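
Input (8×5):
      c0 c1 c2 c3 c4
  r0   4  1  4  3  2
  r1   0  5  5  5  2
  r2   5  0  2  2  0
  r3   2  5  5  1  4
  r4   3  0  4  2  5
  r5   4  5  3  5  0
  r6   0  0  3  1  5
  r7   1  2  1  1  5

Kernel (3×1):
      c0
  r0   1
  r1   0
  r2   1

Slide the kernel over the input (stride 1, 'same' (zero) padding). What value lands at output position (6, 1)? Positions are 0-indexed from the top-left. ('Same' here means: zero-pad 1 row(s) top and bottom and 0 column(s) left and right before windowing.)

The receptive field on the zero-padded input at this output position is [5 / 0 / 2]. Elementwise product with the kernel and sum: 5·1 + 2·1.

7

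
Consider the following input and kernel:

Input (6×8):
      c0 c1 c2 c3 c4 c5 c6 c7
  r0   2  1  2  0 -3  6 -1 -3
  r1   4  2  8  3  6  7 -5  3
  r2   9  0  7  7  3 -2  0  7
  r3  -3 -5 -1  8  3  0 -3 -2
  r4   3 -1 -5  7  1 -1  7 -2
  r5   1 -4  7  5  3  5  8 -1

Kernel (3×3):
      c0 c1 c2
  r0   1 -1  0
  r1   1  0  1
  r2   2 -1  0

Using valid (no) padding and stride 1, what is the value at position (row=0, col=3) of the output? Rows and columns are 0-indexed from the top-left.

The receptive field on the input at this output position is [0 -3 6 / 3 6 7 / 7 3 -2]. Elementwise product with the kernel and sum: 0·1 + -3·-1 + 3·1 + 7·1 + 7·2 + 3·-1.

24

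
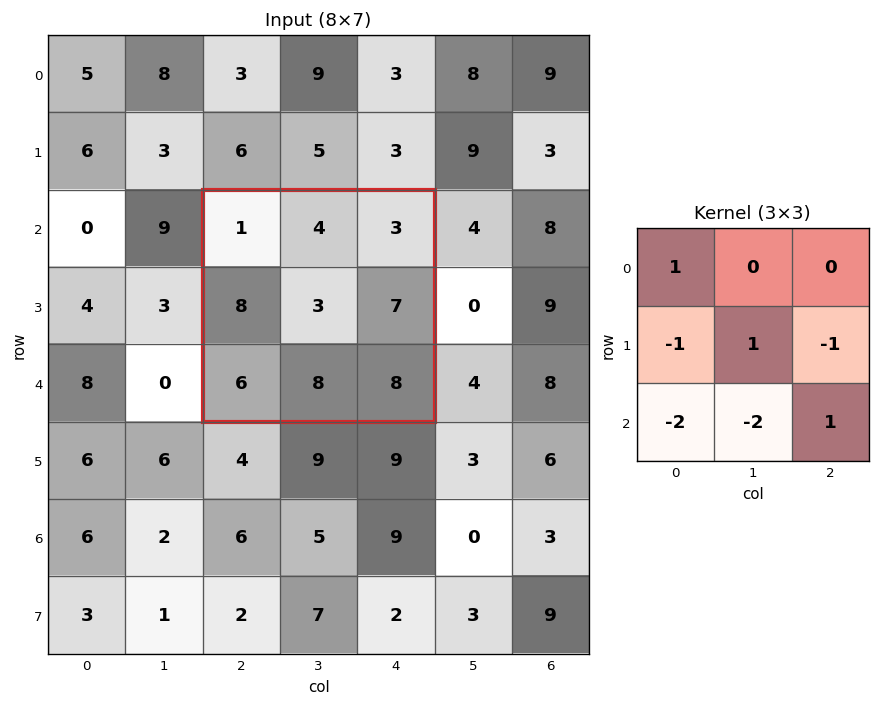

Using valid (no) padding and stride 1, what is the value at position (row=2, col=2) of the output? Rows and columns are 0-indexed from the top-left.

-31

The receptive field on the input at this output position is [1 4 3 / 8 3 7 / 6 8 8]. Elementwise product with the kernel and sum: 1·1 + 8·-1 + 3·1 + 7·-1 + 6·-2 + 8·-2 + 8·1.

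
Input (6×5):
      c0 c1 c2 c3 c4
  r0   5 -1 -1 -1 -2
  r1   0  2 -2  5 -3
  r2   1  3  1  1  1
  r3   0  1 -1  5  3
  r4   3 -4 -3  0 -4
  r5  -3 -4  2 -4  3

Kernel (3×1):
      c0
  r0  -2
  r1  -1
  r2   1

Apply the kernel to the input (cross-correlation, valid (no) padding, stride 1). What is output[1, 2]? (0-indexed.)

2

The receptive field on the input at this output position is [-2 / 1 / -1]. Elementwise product with the kernel and sum: -2·-2 + 1·-1 + -1·1.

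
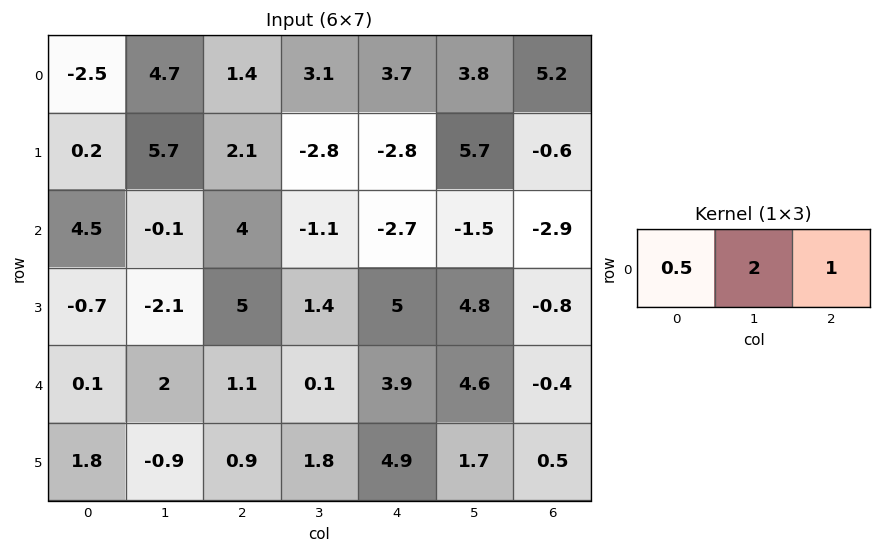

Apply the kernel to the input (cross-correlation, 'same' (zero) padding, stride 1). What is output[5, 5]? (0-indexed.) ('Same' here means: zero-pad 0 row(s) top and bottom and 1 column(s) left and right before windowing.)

6.35

The receptive field on the zero-padded input at this output position is [4.9 1.7 0.5]. Elementwise product with the kernel and sum: 4.9·0.5 + 1.7·2 + 0.5·1.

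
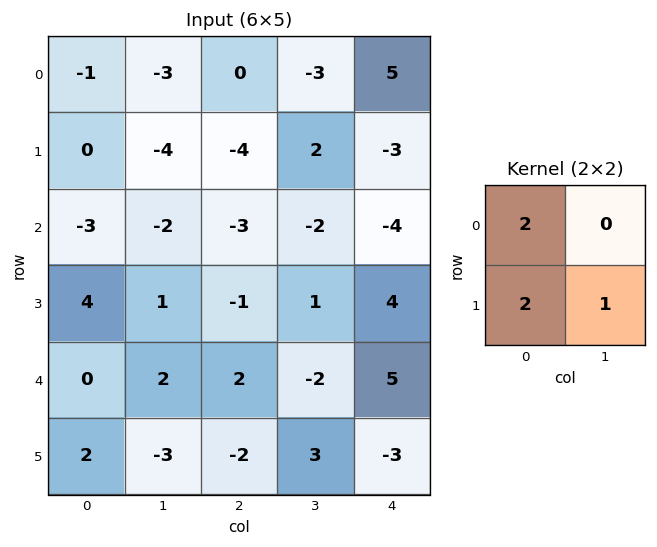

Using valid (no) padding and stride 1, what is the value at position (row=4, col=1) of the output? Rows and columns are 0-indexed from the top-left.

The receptive field on the input at this output position is [2 2 / -3 -2]. Elementwise product with the kernel and sum: 2·2 + -3·2 + -2·1.

-4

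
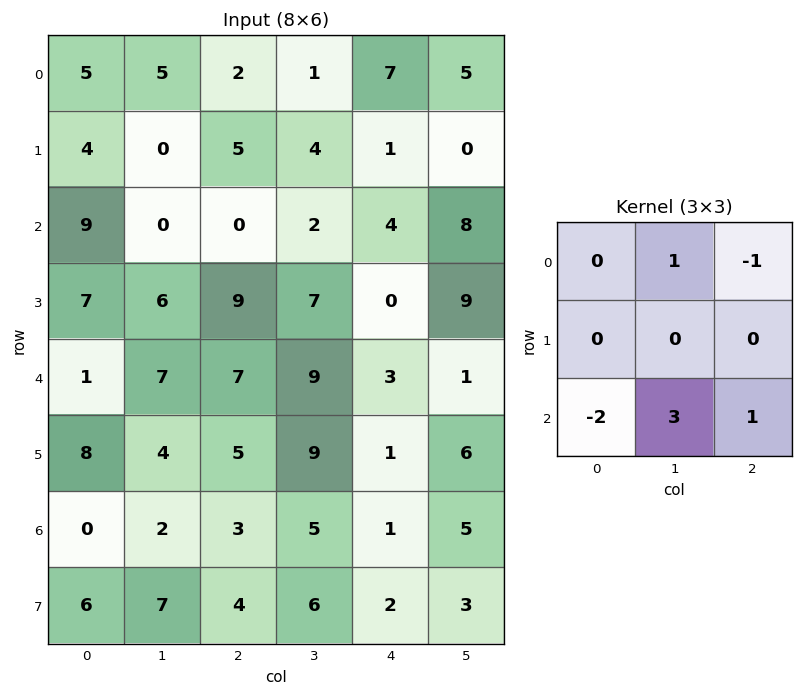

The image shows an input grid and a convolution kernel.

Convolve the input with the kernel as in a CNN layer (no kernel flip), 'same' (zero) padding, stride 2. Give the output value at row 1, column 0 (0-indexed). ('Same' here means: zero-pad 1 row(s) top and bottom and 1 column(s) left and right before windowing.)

The receptive field on the zero-padded input at this output position is [0 4 0 / 0 9 0 / 0 7 6]. Elementwise product with the kernel and sum: 4·1 + 0·-1 + 0·-2 + 7·3 + 6·1.

31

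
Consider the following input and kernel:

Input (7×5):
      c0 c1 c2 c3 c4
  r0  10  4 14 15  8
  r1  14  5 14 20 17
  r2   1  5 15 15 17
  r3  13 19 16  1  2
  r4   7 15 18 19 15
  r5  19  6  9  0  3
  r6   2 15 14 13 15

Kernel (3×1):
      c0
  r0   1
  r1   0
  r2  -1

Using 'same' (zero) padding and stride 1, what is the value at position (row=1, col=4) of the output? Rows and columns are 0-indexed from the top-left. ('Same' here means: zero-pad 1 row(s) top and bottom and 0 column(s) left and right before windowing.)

The receptive field on the zero-padded input at this output position is [8 / 17 / 17]. Elementwise product with the kernel and sum: 8·1 + 17·-1.

-9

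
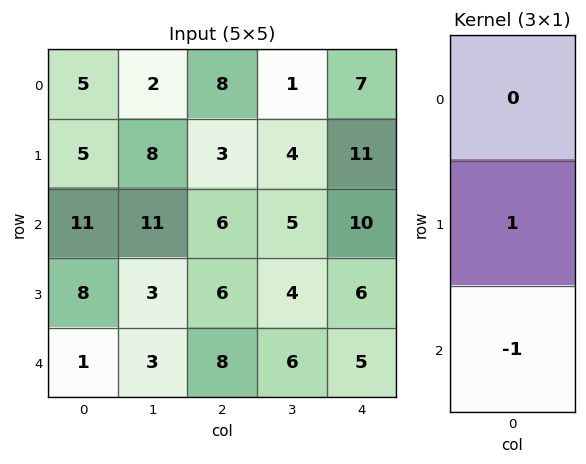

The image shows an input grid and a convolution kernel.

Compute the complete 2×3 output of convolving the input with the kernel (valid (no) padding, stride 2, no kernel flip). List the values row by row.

Output[0,0]: The receptive field on the input at this output position is [5 / 5 / 11]. Elementwise product with the kernel and sum: 5·1 + 11·-1.
Output[0,1]: The receptive field on the input at this output position is [8 / 3 / 6]. Elementwise product with the kernel and sum: 3·1 + 6·-1.

-6 -3 1
7 -2 1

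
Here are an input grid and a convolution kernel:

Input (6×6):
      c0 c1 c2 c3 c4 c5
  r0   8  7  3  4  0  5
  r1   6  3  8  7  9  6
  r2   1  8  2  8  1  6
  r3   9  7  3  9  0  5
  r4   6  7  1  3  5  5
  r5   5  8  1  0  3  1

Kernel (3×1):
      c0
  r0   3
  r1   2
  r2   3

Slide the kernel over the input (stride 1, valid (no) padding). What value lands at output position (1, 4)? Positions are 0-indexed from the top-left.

29

The receptive field on the input at this output position is [9 / 1 / 0]. Elementwise product with the kernel and sum: 9·3 + 1·2 + 0·3.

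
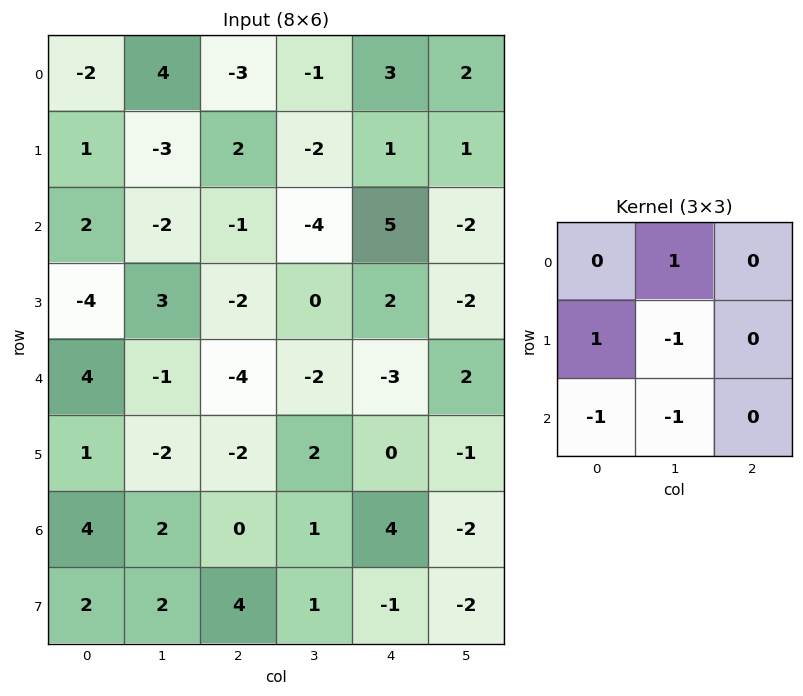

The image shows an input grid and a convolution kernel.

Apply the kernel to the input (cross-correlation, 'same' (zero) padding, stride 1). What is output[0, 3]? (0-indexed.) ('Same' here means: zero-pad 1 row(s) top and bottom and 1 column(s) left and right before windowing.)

-2

The receptive field on the zero-padded input at this output position is [0 0 0 / -3 -1 3 / 2 -2 1]. Elementwise product with the kernel and sum: 0·1 + -3·1 + -1·-1 + 2·-1 + -2·-1.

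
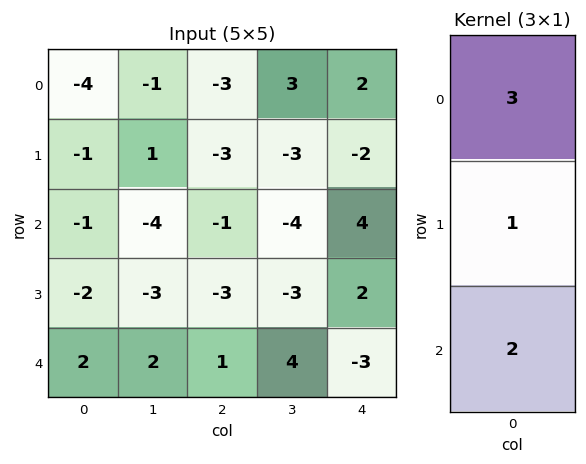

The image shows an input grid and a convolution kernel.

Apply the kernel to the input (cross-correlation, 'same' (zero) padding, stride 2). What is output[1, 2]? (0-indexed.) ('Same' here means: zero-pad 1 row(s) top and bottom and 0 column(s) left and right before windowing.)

The receptive field on the zero-padded input at this output position is [-2 / 4 / 2]. Elementwise product with the kernel and sum: -2·3 + 4·1 + 2·2.

2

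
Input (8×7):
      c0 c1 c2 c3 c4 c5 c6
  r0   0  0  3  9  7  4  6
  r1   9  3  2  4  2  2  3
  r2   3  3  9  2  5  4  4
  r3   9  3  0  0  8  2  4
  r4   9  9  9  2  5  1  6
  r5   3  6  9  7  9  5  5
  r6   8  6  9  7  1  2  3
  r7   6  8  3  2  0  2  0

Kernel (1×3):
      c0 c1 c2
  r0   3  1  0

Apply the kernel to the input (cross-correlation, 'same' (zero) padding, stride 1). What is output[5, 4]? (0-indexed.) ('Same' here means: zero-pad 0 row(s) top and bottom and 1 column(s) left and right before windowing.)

30

The receptive field on the zero-padded input at this output position is [7 9 5]. Elementwise product with the kernel and sum: 7·3 + 9·1.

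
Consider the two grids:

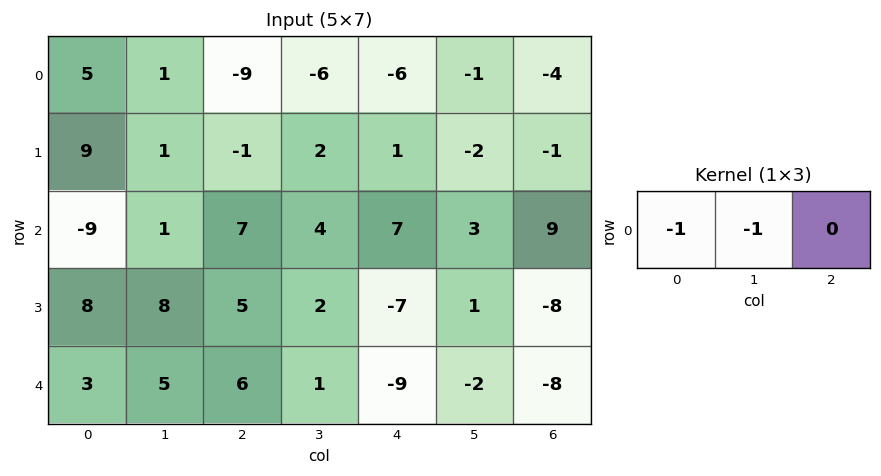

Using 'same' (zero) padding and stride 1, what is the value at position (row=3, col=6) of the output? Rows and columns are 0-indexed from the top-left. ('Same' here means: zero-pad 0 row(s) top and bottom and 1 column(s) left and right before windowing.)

The receptive field on the zero-padded input at this output position is [1 -8 0]. Elementwise product with the kernel and sum: 1·-1 + -8·-1.

7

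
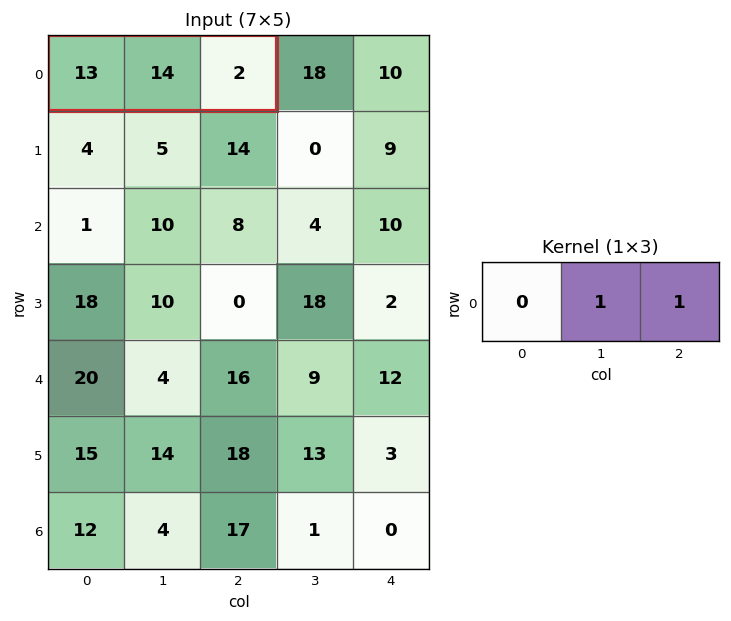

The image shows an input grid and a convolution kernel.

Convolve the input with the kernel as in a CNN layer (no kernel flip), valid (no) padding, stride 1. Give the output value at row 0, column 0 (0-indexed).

16

The receptive field on the input at this output position is [13 14 2]. Elementwise product with the kernel and sum: 14·1 + 2·1.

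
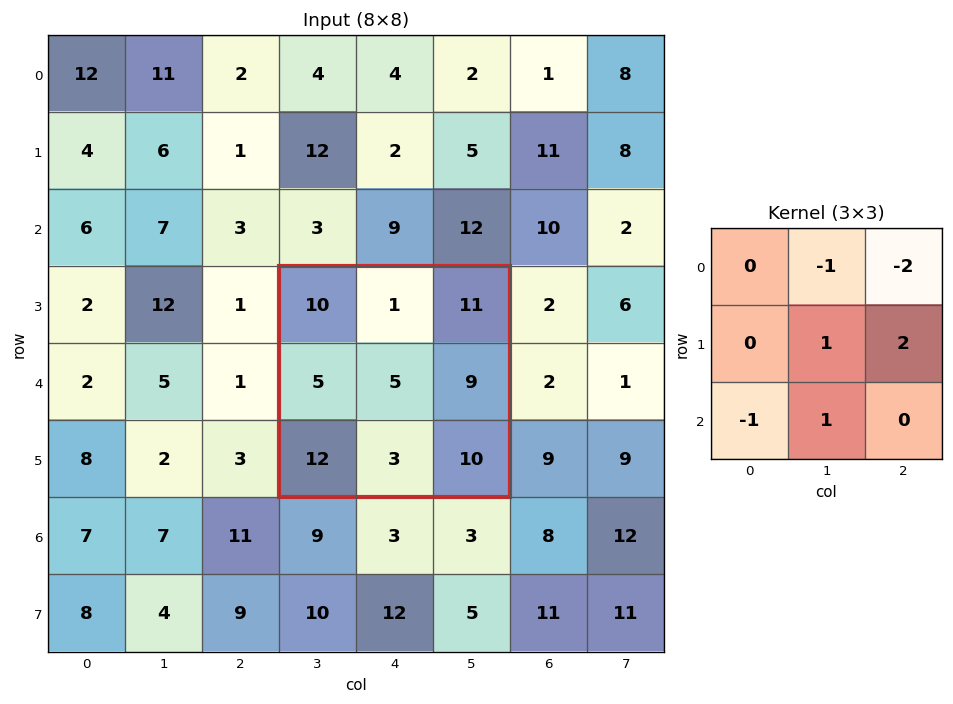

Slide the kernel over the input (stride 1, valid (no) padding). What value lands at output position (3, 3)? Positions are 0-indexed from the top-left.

The receptive field on the input at this output position is [10 1 11 / 5 5 9 / 12 3 10]. Elementwise product with the kernel and sum: 1·-1 + 11·-2 + 5·1 + 9·2 + 12·-1 + 3·1.

-9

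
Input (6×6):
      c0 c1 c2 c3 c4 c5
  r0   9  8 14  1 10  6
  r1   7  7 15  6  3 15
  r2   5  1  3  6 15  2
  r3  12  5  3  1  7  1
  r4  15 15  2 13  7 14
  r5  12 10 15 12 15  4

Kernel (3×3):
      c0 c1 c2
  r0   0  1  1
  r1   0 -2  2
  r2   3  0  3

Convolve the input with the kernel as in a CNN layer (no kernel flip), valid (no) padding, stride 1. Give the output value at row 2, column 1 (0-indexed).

89

The receptive field on the input at this output position is [1 3 6 / 5 3 1 / 15 2 13]. Elementwise product with the kernel and sum: 3·1 + 6·1 + 3·-2 + 1·2 + 15·3 + 13·3.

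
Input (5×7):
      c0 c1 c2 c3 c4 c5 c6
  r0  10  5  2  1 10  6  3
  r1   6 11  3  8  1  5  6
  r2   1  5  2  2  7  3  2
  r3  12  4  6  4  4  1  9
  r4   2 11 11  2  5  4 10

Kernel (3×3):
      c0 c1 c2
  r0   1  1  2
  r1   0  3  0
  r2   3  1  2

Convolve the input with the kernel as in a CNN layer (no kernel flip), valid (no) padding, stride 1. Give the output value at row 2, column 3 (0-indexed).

46

The receptive field on the input at this output position is [2 7 3 / 4 4 1 / 2 5 4]. Elementwise product with the kernel and sum: 2·1 + 7·1 + 3·2 + 4·3 + 2·3 + 5·1 + 4·2.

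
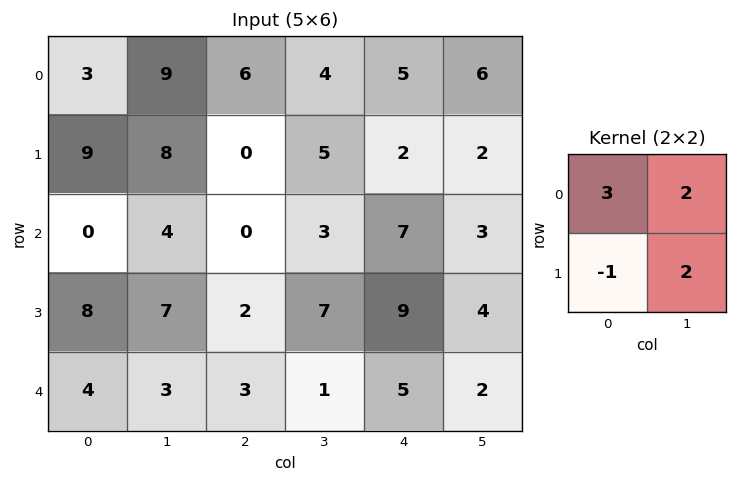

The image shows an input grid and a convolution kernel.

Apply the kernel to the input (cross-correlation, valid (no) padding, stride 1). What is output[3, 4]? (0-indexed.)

The receptive field on the input at this output position is [9 4 / 5 2]. Elementwise product with the kernel and sum: 9·3 + 4·2 + 5·-1 + 2·2.

34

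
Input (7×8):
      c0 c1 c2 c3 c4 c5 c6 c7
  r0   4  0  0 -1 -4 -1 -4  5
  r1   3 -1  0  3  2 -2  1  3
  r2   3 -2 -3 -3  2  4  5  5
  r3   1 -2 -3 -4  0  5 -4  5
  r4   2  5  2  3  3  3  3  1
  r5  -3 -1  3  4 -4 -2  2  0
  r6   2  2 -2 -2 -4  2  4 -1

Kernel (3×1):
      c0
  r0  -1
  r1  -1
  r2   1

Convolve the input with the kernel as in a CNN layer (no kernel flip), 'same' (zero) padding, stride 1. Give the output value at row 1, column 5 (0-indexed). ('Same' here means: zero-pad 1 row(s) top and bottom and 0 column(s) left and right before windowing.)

The receptive field on the zero-padded input at this output position is [-1 / -2 / 4]. Elementwise product with the kernel and sum: -1·-1 + -2·-1 + 4·1.

7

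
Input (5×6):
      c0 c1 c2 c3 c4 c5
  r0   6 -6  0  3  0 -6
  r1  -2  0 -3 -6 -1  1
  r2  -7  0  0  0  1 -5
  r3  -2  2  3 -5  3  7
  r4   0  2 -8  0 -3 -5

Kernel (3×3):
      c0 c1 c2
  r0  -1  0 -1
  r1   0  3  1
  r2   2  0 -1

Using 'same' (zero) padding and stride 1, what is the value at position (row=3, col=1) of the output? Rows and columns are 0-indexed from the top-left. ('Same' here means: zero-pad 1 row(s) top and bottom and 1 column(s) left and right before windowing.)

The receptive field on the zero-padded input at this output position is [-7 0 0 / -2 2 3 / 0 2 -8]. Elementwise product with the kernel and sum: -7·-1 + 0·-1 + 2·3 + 3·1 + 0·2 + -8·-1.

24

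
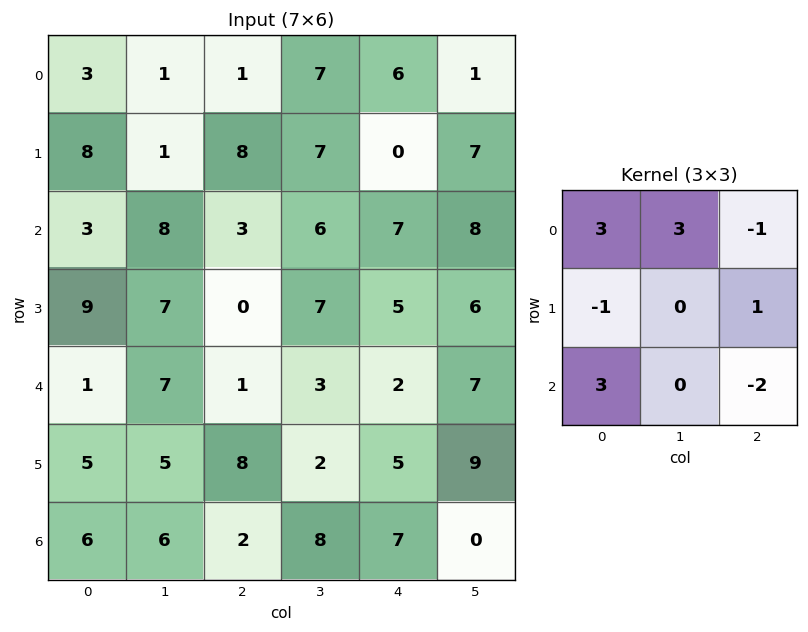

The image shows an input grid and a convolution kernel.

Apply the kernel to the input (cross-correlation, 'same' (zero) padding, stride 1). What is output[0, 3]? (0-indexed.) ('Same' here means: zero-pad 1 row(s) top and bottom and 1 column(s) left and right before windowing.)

29

The receptive field on the zero-padded input at this output position is [0 0 0 / 1 7 6 / 8 7 0]. Elementwise product with the kernel and sum: 0·3 + 0·3 + 0·-1 + 1·-1 + 6·1 + 8·3 + 0·-2.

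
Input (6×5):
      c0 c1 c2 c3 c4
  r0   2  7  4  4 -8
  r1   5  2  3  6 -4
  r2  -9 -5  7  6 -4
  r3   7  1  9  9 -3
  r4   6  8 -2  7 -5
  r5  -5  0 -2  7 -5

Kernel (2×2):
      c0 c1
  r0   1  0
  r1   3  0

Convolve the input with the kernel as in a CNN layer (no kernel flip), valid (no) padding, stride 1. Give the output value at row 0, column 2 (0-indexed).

13

The receptive field on the input at this output position is [4 4 / 3 6]. Elementwise product with the kernel and sum: 4·1 + 3·3.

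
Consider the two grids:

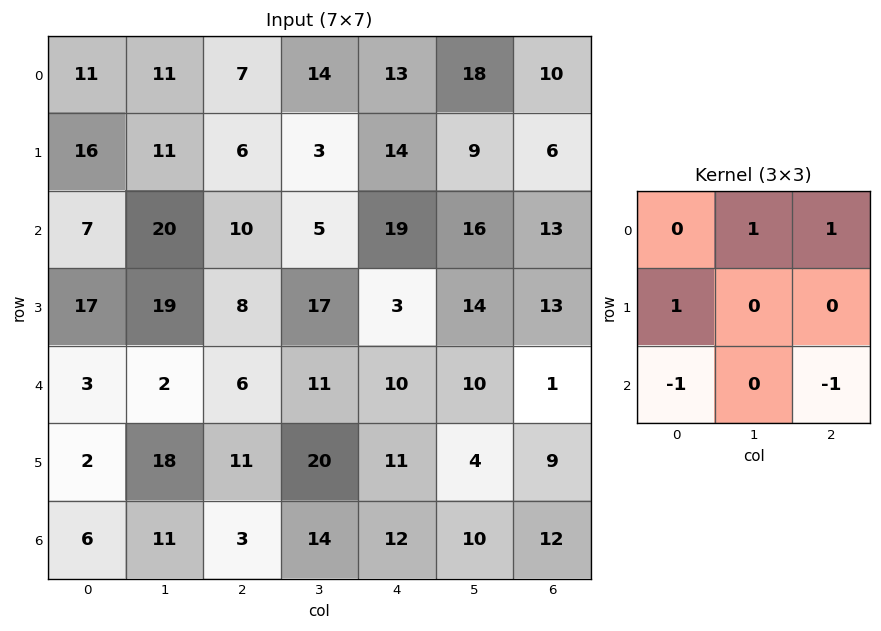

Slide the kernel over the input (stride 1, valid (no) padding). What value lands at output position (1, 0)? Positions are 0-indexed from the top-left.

The receptive field on the input at this output position is [16 11 6 / 7 20 10 / 17 19 8]. Elementwise product with the kernel and sum: 11·1 + 6·1 + 7·1 + 17·-1 + 8·-1.

-1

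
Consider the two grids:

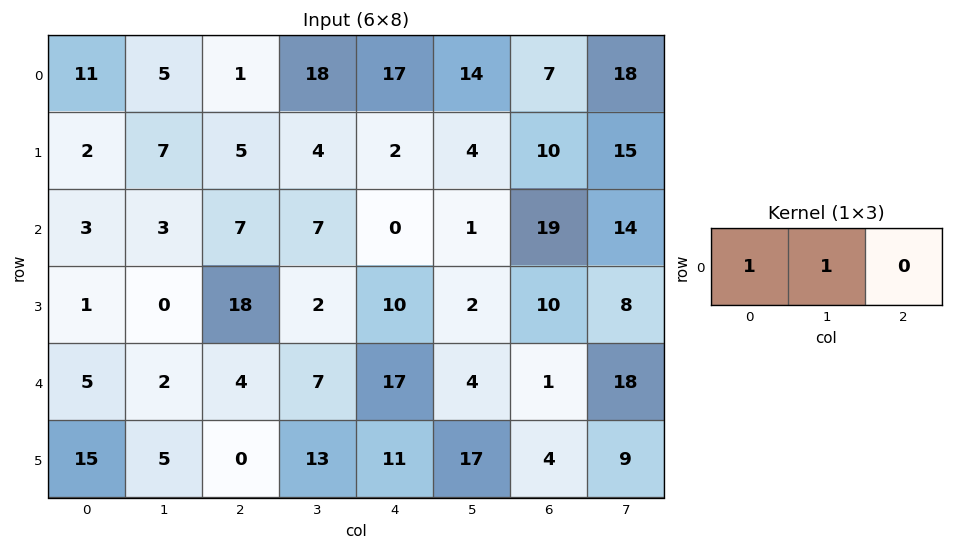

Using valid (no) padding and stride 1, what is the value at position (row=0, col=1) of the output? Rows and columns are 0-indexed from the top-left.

The receptive field on the input at this output position is [5 1 18]. Elementwise product with the kernel and sum: 5·1 + 1·1.

6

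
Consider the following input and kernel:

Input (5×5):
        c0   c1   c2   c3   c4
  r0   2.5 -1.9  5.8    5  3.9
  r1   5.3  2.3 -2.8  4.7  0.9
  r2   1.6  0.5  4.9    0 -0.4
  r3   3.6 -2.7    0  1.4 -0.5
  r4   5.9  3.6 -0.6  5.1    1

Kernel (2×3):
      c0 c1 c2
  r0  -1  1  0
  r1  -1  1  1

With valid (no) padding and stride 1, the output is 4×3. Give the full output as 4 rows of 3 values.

-10.2 7.3 7.6
0.8 -0.7 2.2
-7.4 8.5 -4
-9.2 3.6 8.1

Output[0,0]: The receptive field on the input at this output position is [2.5 -1.9 5.8 / 5.3 2.3 -2.8]. Elementwise product with the kernel and sum: 2.5·-1 + -1.9·1 + 5.3·-1 + 2.3·1 + -2.8·1.
Output[0,1]: The receptive field on the input at this output position is [-1.9 5.8 5 / 2.3 -2.8 4.7]. Elementwise product with the kernel and sum: -1.9·-1 + 5.8·1 + 2.3·-1 + -2.8·1 + 4.7·1.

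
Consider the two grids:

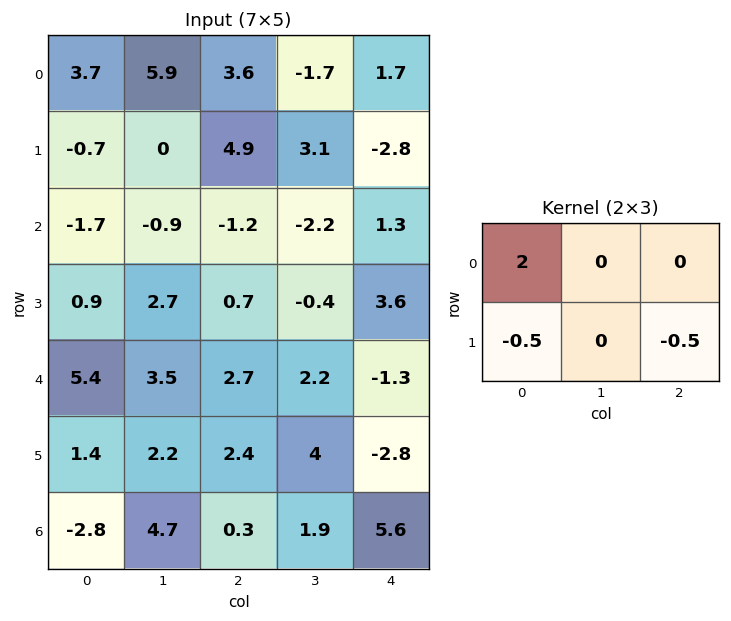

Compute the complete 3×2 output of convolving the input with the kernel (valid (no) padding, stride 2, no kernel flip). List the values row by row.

Output[0,0]: The receptive field on the input at this output position is [3.7 5.9 3.6 / -0.7 0 4.9]. Elementwise product with the kernel and sum: 3.7·2 + -0.7·-0.5 + 4.9·-0.5.
Output[0,1]: The receptive field on the input at this output position is [3.6 -1.7 1.7 / 4.9 3.1 -2.8]. Elementwise product with the kernel and sum: 3.6·2 + 4.9·-0.5 + -2.8·-0.5.

5.3 6.15
-4.2 -4.55
8.9 5.6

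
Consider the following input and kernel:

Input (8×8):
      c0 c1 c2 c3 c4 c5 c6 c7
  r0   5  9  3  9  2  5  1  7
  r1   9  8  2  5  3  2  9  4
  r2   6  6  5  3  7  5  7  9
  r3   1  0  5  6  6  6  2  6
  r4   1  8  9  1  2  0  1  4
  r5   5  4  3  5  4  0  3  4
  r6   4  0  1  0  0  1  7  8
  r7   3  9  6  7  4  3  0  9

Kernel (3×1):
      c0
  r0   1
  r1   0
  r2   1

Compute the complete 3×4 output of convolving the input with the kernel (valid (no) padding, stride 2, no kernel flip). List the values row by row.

11 8 9 8
7 14 9 8
5 10 2 8

Output[0,0]: The receptive field on the input at this output position is [5 / 9 / 6]. Elementwise product with the kernel and sum: 5·1 + 6·1.
Output[0,1]: The receptive field on the input at this output position is [3 / 2 / 5]. Elementwise product with the kernel and sum: 3·1 + 5·1.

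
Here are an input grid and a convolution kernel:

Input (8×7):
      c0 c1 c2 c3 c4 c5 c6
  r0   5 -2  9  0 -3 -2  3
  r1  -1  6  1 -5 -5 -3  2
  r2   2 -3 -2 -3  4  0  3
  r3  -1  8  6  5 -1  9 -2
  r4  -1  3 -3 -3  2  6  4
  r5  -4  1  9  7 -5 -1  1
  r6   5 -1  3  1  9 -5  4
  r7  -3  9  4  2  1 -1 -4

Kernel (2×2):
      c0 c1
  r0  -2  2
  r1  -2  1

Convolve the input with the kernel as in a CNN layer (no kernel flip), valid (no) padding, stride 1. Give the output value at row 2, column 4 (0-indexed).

3

The receptive field on the input at this output position is [4 0 / -1 9]. Elementwise product with the kernel and sum: 4·-2 + 0·2 + -1·-2 + 9·1.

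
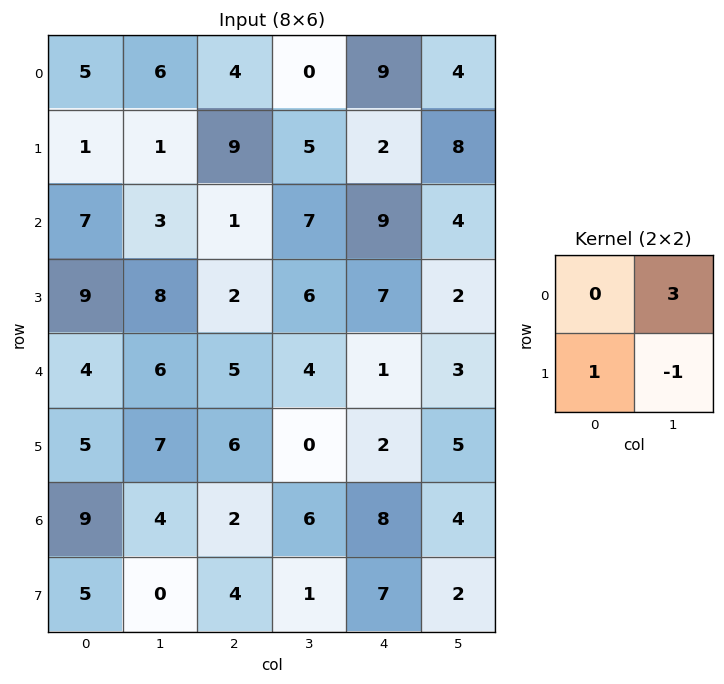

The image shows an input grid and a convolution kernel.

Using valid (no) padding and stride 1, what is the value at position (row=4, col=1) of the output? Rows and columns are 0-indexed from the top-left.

16

The receptive field on the input at this output position is [6 5 / 7 6]. Elementwise product with the kernel and sum: 5·3 + 7·1 + 6·-1.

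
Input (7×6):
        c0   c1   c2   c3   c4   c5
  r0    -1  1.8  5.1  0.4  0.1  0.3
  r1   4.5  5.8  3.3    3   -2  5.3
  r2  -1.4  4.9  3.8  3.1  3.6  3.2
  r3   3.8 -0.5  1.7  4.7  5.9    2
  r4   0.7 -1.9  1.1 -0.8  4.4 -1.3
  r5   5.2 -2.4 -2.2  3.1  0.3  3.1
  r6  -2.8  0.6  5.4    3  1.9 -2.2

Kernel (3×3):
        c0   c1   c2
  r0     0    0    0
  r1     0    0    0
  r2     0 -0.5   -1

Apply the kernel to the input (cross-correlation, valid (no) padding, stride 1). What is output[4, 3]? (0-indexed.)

1.25

The receptive field on the input at this output position is [-0.8 4.4 -1.3 / 3.1 0.3 3.1 / 3 1.9 -2.2]. Elementwise product with the kernel and sum: 1.9·-0.5 + -2.2·-1.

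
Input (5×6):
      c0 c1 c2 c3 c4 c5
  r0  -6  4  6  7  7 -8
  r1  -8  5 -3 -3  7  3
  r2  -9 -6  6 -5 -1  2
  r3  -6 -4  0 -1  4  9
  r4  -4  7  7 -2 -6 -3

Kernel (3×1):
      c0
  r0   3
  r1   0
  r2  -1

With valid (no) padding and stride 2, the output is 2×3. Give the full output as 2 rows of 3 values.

Output[0,0]: The receptive field on the input at this output position is [-6 / -8 / -9]. Elementwise product with the kernel and sum: -6·3 + -9·-1.

-9 12 22
-23 11 3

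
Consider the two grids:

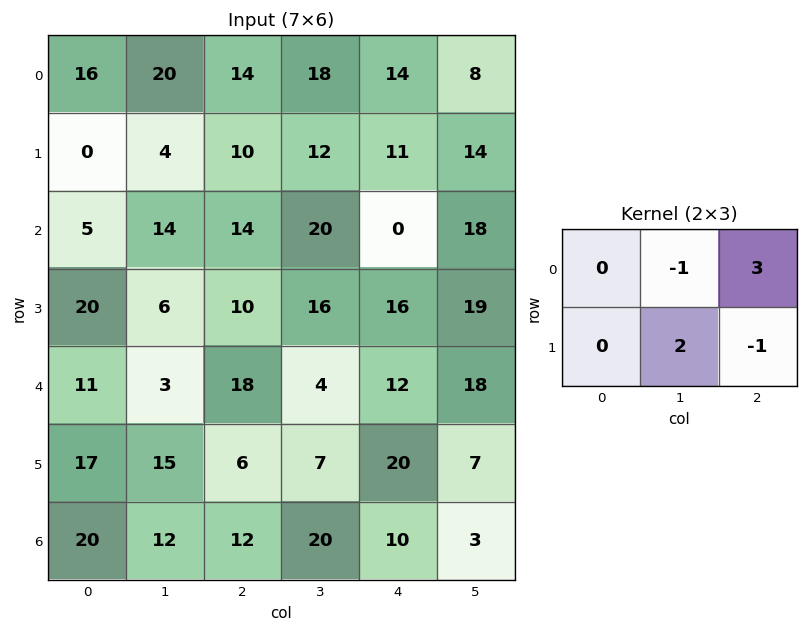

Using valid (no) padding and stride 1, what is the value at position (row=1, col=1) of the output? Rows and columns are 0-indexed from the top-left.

The receptive field on the input at this output position is [4 10 12 / 14 14 20]. Elementwise product with the kernel and sum: 10·-1 + 12·3 + 14·2 + 20·-1.

34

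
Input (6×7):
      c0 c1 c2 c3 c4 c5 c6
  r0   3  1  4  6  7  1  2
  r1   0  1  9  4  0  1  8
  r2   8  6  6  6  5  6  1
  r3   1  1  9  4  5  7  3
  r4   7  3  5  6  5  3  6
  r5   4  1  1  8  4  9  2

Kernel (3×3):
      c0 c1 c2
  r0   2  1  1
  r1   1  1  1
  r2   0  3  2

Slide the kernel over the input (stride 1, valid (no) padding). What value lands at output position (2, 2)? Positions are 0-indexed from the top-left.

The receptive field on the input at this output position is [6 6 5 / 9 4 5 / 5 6 5]. Elementwise product with the kernel and sum: 6·2 + 6·1 + 5·1 + 9·1 + 4·1 + 5·1 + 6·3 + 5·2.

69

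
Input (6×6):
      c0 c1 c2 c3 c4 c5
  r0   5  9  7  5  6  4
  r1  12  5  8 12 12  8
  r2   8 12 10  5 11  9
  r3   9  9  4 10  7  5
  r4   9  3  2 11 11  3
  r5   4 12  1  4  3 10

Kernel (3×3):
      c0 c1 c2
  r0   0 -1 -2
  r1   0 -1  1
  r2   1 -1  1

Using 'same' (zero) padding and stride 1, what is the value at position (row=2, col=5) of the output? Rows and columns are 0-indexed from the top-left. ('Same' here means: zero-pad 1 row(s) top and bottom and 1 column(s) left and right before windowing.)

-15

The receptive field on the zero-padded input at this output position is [12 8 0 / 11 9 0 / 7 5 0]. Elementwise product with the kernel and sum: 8·-1 + 0·-2 + 9·-1 + 0·1 + 7·1 + 5·-1 + 0·1.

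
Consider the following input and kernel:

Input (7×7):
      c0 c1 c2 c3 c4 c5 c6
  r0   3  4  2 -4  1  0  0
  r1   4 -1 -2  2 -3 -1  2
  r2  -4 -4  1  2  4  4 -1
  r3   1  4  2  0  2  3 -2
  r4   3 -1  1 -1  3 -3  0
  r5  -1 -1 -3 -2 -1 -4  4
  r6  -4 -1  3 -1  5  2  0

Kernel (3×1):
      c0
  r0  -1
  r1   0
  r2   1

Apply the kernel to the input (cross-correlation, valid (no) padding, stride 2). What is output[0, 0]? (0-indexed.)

-7

The receptive field on the input at this output position is [3 / 4 / -4]. Elementwise product with the kernel and sum: 3·-1 + -4·1.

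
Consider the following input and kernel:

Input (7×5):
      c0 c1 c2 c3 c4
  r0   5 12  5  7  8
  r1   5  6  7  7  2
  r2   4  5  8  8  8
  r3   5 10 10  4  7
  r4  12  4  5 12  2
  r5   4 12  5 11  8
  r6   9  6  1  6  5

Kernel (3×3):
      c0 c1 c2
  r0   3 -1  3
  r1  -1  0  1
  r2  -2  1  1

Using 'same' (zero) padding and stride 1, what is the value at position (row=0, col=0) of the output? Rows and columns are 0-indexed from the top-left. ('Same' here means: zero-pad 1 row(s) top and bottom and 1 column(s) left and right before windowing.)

23

The receptive field on the zero-padded input at this output position is [0 0 0 / 0 5 12 / 0 5 6]. Elementwise product with the kernel and sum: 0·3 + 0·-1 + 0·3 + 0·-1 + 12·1 + 0·-2 + 5·1 + 6·1.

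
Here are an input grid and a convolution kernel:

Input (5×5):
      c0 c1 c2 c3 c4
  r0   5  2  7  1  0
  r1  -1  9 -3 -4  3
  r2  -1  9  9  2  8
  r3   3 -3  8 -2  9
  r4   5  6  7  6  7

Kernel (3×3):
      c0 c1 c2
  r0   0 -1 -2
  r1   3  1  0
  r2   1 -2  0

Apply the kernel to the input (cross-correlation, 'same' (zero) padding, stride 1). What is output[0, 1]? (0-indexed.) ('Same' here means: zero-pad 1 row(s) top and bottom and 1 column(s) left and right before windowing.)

-2

The receptive field on the zero-padded input at this output position is [0 0 0 / 5 2 7 / -1 9 -3]. Elementwise product with the kernel and sum: 0·-1 + 0·-2 + 5·3 + 2·1 + -1·1 + 9·-2.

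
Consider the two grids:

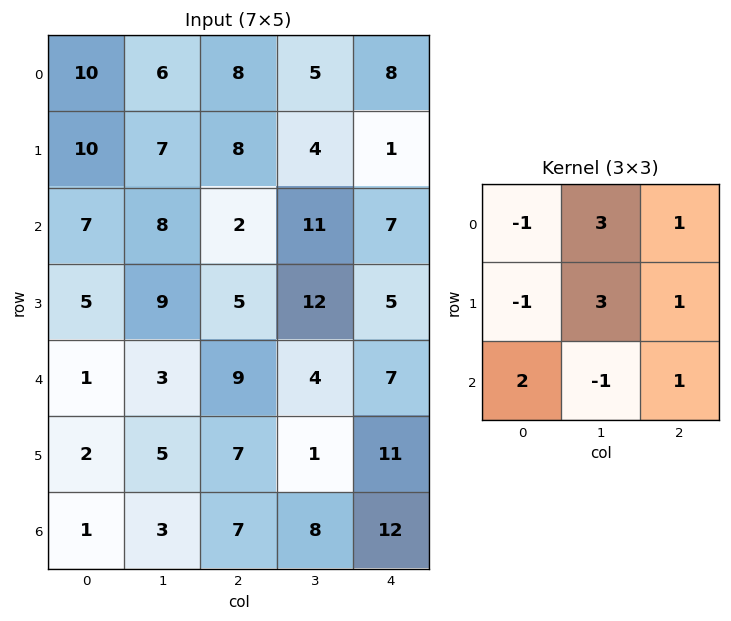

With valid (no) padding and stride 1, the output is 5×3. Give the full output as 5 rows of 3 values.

43 69 20
44 55 46
54 28 95
50 50 70
43 52 35

Output[0,0]: The receptive field on the input at this output position is [10 6 8 / 10 7 8 / 7 8 2]. Elementwise product with the kernel and sum: 10·-1 + 6·3 + 8·1 + 10·-1 + 7·3 + 8·1 + 7·2 + 8·-1 + 2·1.
Output[0,1]: The receptive field on the input at this output position is [6 8 5 / 7 8 4 / 8 2 11]. Elementwise product with the kernel and sum: 6·-1 + 8·3 + 5·1 + 7·-1 + 8·3 + 4·1 + 8·2 + 2·-1 + 11·1.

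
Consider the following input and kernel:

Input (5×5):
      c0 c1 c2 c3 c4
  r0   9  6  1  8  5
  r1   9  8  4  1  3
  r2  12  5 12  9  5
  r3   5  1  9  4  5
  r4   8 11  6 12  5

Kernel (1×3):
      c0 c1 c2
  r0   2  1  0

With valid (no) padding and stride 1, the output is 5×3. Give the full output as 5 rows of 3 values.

24 13 10
26 20 9
29 22 33
11 11 22
27 28 24

Output[0,0]: The receptive field on the input at this output position is [9 6 1]. Elementwise product with the kernel and sum: 9·2 + 6·1.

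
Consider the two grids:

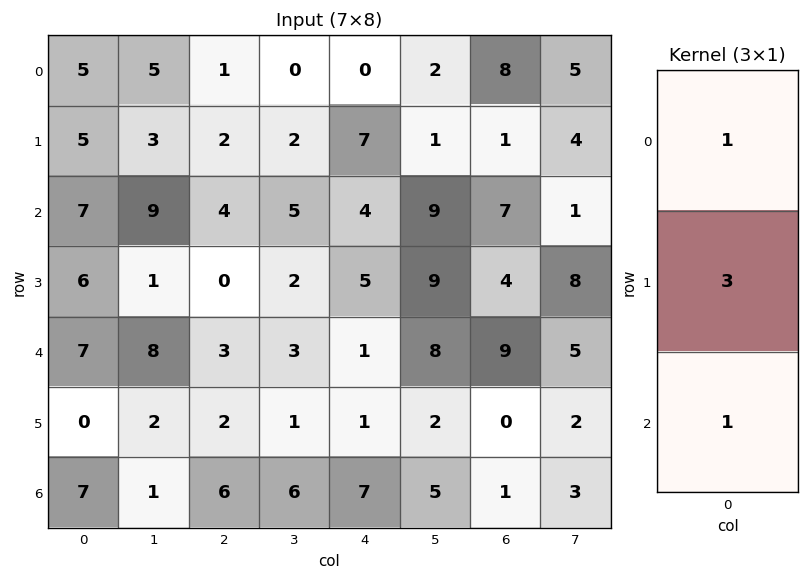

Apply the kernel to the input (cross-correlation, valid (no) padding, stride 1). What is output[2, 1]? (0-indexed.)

20

The receptive field on the input at this output position is [9 / 1 / 8]. Elementwise product with the kernel and sum: 9·1 + 1·3 + 8·1.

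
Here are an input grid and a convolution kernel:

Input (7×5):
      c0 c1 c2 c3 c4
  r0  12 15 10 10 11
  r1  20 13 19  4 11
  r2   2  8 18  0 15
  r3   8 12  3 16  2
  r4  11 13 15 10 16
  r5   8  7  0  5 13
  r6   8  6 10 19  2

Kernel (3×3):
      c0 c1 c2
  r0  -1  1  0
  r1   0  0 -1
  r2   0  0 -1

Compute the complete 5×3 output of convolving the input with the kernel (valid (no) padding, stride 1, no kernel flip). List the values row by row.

Output[0,0]: The receptive field on the input at this output position is [12 15 10 / 20 13 19 / 2 8 18]. Elementwise product with the kernel and sum: 12·-1 + 15·1 + 19·-1 + 18·-1.
Output[0,1]: The receptive field on the input at this output position is [15 10 10 / 13 19 4 / 8 18 0]. Elementwise product with the kernel and sum: 15·-1 + 10·1 + 4·-1 + 0·-1.

-34 -9 -26
-28 -10 -32
-12 -16 -36
-11 -24 -16
-8 -22 -20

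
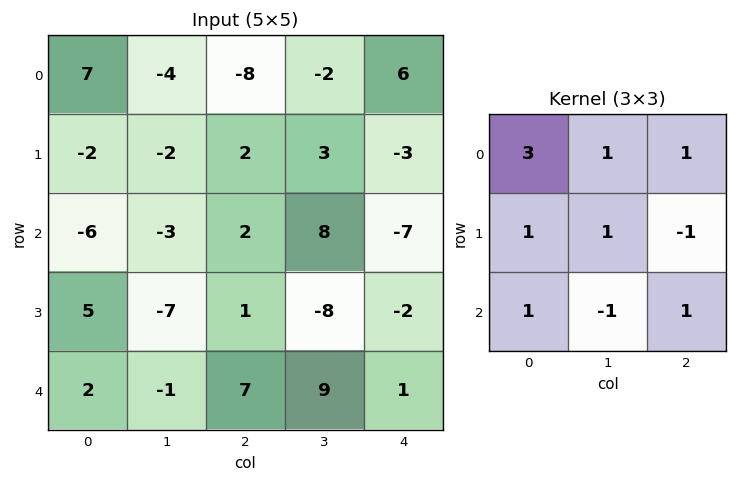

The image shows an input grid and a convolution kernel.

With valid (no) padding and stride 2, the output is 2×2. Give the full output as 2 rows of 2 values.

Output[0,0]: The receptive field on the input at this output position is [7 -4 -8 / -2 -2 2 / -6 -3 2]. Elementwise product with the kernel and sum: 7·3 + -4·1 + -8·1 + -2·1 + -2·1 + 2·-1 + -6·1 + -3·-1 + 2·1.
Output[0,1]: The receptive field on the input at this output position is [-8 -2 6 / 2 3 -3 / 2 8 -7]. Elementwise product with the kernel and sum: -8·3 + -2·1 + 6·1 + 2·1 + 3·1 + -3·-1 + 2·1 + 8·-1 + -7·1.

2 -25
-12 1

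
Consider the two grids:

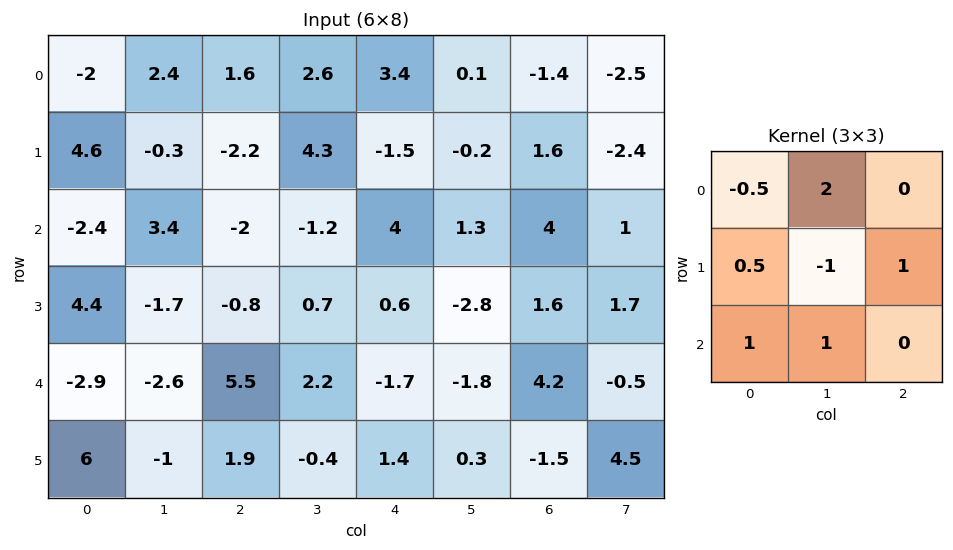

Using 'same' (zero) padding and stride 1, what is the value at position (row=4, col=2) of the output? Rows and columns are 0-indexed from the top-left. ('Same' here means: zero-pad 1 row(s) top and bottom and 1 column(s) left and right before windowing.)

The receptive field on the zero-padded input at this output position is [-1.7 -0.8 0.7 / -2.6 5.5 2.2 / -1 1.9 -0.4]. Elementwise product with the kernel and sum: -1.7·-0.5 + -0.8·2 + -2.6·0.5 + 5.5·-1 + 2.2·1 + -1·1 + 1.9·1.

-4.45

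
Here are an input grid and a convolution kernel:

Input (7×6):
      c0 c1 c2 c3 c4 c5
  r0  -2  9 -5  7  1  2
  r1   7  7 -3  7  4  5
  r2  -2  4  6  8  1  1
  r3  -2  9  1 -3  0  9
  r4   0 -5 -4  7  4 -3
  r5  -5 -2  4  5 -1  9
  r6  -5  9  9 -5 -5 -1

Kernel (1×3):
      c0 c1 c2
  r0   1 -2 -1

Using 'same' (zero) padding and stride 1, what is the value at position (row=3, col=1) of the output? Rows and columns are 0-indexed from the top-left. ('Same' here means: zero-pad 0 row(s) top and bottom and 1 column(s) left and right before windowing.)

-21

The receptive field on the zero-padded input at this output position is [-2 9 1]. Elementwise product with the kernel and sum: -2·1 + 9·-2 + 1·-1.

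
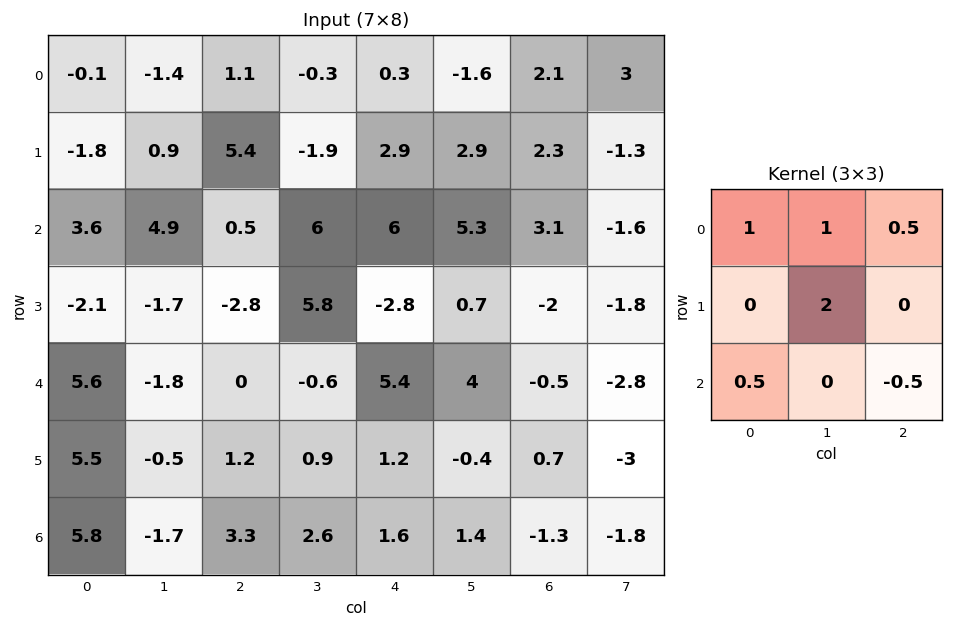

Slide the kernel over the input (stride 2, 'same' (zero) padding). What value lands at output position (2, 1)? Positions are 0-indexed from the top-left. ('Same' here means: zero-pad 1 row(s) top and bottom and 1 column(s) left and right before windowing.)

The receptive field on the zero-padded input at this output position is [-1.7 -2.8 5.8 / -1.8 0 -0.6 / -0.5 1.2 0.9]. Elementwise product with the kernel and sum: -1.7·1 + -2.8·1 + 5.8·0.5 + 0·2 + -0.5·0.5 + 0.9·-0.5.

-2.3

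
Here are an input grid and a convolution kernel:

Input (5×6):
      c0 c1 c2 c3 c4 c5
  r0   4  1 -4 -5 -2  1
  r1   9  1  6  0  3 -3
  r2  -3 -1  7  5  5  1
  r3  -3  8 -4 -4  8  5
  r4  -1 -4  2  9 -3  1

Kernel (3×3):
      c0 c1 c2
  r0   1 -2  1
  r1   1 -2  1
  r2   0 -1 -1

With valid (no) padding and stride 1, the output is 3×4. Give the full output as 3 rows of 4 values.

Output[0,0]: The receptive field on the input at this output position is [4 1 -4 / 9 1 6 / -3 -1 7]. Elementwise product with the kernel and sum: 4·1 + 1·-2 + -4·1 + 9·1 + 1·-2 + 6·1 + -1·-1 + 7·-1.
Output[0,1]: The receptive field on the input at this output position is [1 -4 -5 / 1 6 0 / -1 7 5]. Elementwise product with the kernel and sum: 1·1 + -4·-2 + -5·1 + 1·1 + 6·-2 + 0·1 + 7·-1 + 5·-1.

5 -19 3 -15
15 -13 7 -26
-15 -9 8 -17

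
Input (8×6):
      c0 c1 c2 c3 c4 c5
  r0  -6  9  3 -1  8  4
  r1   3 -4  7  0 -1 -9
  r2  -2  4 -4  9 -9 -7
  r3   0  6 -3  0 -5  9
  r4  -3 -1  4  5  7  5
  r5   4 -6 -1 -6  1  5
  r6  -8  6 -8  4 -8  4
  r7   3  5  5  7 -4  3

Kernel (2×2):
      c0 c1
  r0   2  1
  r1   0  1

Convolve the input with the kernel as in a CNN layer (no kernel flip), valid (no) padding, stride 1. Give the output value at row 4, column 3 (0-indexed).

18

The receptive field on the input at this output position is [5 7 / -6 1]. Elementwise product with the kernel and sum: 5·2 + 7·1 + 1·1.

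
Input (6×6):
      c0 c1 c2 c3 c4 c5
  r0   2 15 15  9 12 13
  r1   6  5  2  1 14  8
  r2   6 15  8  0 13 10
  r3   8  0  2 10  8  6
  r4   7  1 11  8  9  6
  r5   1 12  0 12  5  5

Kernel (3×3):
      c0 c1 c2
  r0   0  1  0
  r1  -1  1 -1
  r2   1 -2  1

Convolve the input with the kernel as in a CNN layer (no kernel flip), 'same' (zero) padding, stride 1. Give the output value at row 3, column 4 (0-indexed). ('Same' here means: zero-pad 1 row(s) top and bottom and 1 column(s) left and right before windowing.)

The receptive field on the zero-padded input at this output position is [0 13 10 / 10 8 6 / 8 9 6]. Elementwise product with the kernel and sum: 13·1 + 10·-1 + 8·1 + 6·-1 + 8·1 + 9·-2 + 6·1.

1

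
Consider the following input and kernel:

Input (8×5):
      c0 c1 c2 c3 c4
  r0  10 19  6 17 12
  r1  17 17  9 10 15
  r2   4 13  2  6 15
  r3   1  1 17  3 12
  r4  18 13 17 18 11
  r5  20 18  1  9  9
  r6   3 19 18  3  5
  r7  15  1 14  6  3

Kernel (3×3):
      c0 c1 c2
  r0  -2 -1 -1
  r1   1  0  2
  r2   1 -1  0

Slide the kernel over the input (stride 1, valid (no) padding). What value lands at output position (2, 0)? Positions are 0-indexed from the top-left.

17

The receptive field on the input at this output position is [4 13 2 / 1 1 17 / 18 13 17]. Elementwise product with the kernel and sum: 4·-2 + 13·-1 + 2·-1 + 1·1 + 17·2 + 18·1 + 13·-1.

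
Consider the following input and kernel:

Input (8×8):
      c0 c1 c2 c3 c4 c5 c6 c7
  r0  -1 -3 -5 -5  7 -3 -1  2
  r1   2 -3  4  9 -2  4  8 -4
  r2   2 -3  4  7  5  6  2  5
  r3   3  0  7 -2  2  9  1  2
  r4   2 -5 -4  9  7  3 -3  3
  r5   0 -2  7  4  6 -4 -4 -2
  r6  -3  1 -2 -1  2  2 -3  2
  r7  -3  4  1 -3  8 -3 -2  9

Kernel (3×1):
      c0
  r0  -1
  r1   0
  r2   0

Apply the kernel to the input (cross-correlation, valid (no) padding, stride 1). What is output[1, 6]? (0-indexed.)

-8

The receptive field on the input at this output position is [8 / 2 / 1]. Elementwise product with the kernel and sum: 8·-1.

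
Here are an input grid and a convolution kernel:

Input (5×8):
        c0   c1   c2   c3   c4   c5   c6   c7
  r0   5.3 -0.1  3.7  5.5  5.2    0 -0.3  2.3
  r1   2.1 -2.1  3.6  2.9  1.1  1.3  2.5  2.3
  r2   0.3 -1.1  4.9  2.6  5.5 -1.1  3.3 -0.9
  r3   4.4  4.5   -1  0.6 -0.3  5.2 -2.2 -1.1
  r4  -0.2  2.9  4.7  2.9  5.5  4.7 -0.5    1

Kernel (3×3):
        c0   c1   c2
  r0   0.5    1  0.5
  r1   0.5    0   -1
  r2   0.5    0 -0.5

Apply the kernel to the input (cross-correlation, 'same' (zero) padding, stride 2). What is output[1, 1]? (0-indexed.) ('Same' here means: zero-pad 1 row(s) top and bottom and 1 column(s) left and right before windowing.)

The receptive field on the zero-padded input at this output position is [-2.1 3.6 2.9 / -1.1 4.9 2.6 / 4.5 -1 0.6]. Elementwise product with the kernel and sum: -2.1·0.5 + 3.6·1 + 2.9·0.5 + -1.1·0.5 + 2.6·-1 + 4.5·0.5 + 0.6·-0.5.

2.8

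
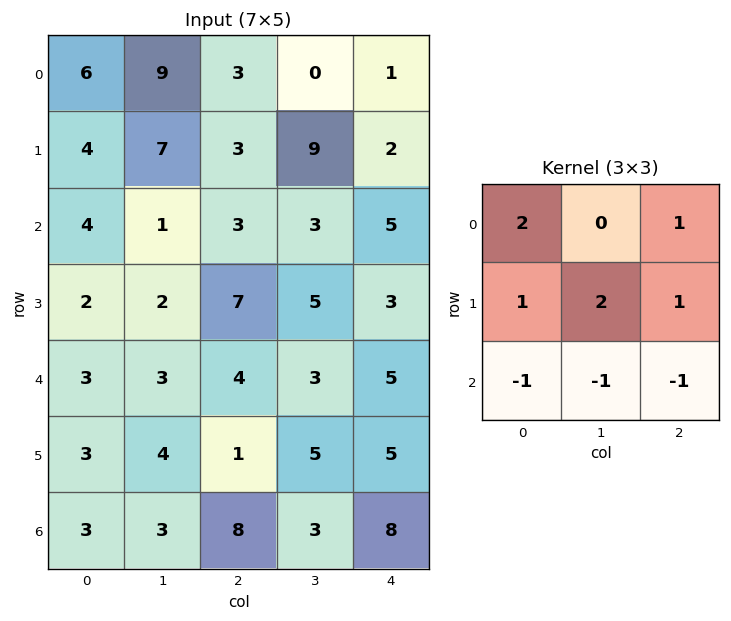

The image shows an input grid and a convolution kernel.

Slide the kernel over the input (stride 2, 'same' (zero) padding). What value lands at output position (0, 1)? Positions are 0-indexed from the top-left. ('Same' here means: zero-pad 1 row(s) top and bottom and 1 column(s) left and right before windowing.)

The receptive field on the zero-padded input at this output position is [0 0 0 / 9 3 0 / 7 3 9]. Elementwise product with the kernel and sum: 0·2 + 0·1 + 9·1 + 3·2 + 0·1 + 7·-1 + 3·-1 + 9·-1.

-4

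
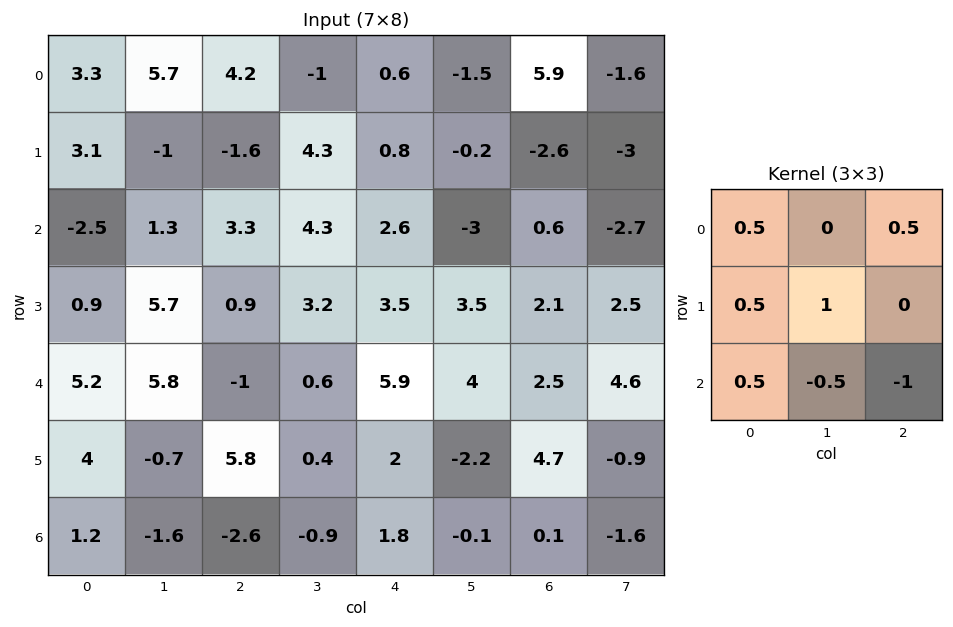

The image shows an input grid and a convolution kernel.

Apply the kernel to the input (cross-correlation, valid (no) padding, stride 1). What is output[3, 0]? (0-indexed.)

5.85

The receptive field on the input at this output position is [0.9 5.7 0.9 / 5.2 5.8 -1 / 4 -0.7 5.8]. Elementwise product with the kernel and sum: 0.9·0.5 + 0.9·0.5 + 5.2·0.5 + 5.8·1 + 4·0.5 + -0.7·-0.5 + 5.8·-1.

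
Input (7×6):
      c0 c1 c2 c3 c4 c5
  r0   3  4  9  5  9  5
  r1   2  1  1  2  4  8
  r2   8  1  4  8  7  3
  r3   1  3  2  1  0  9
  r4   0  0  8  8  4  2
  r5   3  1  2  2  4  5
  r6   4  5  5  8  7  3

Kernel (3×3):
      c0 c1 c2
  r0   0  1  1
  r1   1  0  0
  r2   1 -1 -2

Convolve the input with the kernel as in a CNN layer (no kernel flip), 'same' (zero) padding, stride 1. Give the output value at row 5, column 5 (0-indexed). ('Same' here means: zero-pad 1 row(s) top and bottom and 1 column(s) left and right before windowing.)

The receptive field on the zero-padded input at this output position is [4 2 0 / 4 5 0 / 7 3 0]. Elementwise product with the kernel and sum: 2·1 + 0·1 + 4·1 + 7·1 + 3·-1 + 0·-2.

10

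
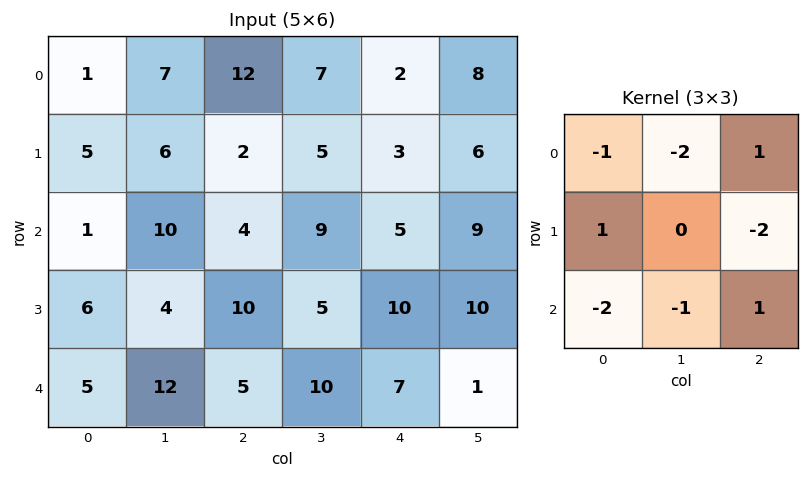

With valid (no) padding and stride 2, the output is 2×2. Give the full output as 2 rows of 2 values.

Output[0,0]: The receptive field on the input at this output position is [1 7 12 / 5 6 2 / 1 10 4]. Elementwise product with the kernel and sum: 1·-1 + 7·-2 + 12·1 + 5·1 + 2·-2 + 1·-2 + 10·-1 + 4·1.

-10 -40
-48 -40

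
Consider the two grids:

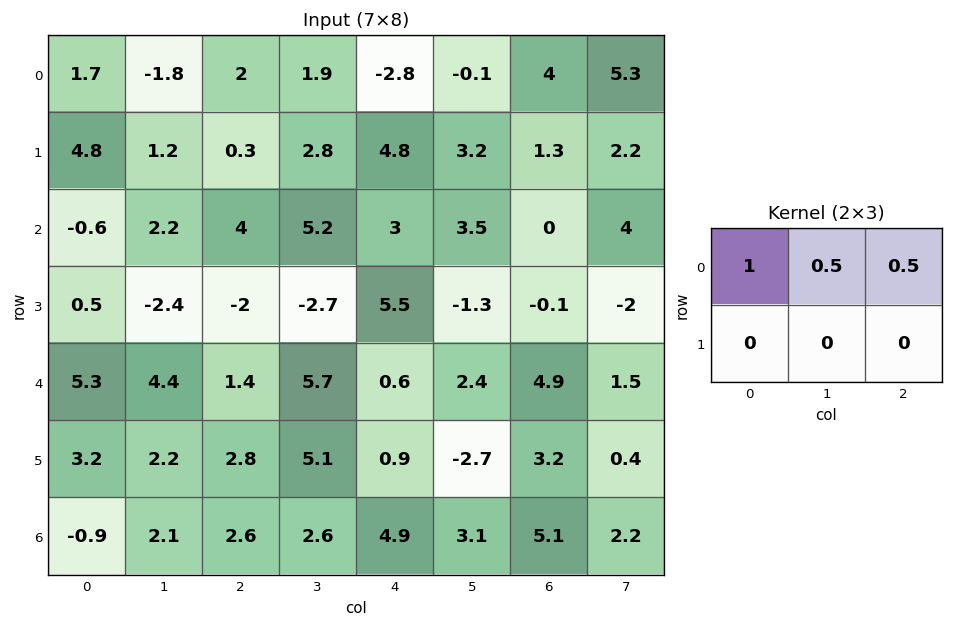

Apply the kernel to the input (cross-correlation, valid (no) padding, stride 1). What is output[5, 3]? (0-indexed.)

The receptive field on the input at this output position is [5.1 0.9 -2.7 / 2.6 4.9 3.1]. Elementwise product with the kernel and sum: 5.1·1 + 0.9·0.5 + -2.7·0.5.

4.2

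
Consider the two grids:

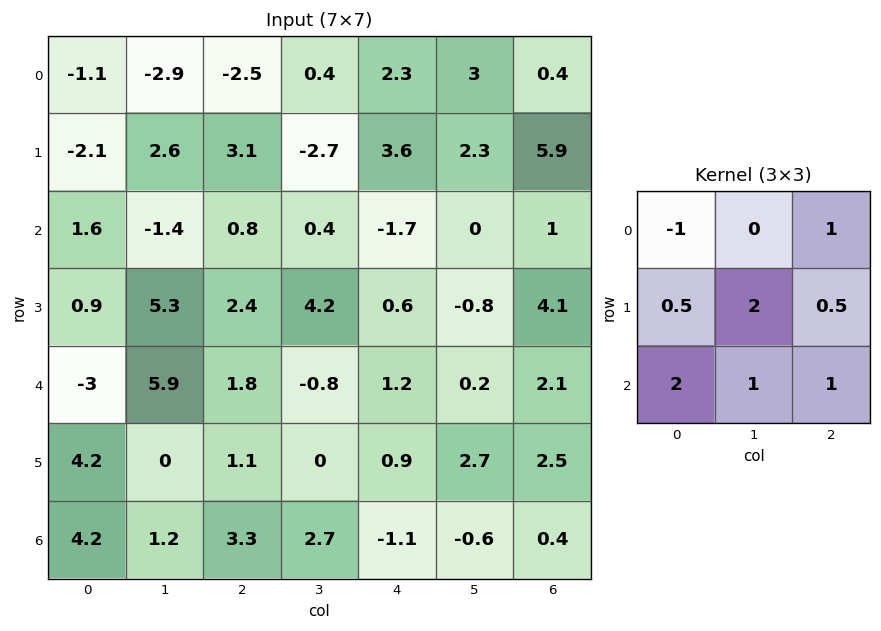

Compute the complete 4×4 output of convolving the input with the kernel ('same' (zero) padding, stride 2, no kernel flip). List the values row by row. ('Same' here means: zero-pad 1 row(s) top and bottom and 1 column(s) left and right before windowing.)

Output[0,0]: The receptive field on the zero-padded input at this output position is [0 0 0 / 0 -1.1 -2.9 / 0 -2.1 2.6]. Elementwise product with the kernel and sum: 0·-1 + 0·1 + 0·0.5 + -1.1·2 + -2.9·0.5 + 0·2 + -2.1·1 + 2.6·1.

-3.15 -0.65 6.8 12.8
11.3 13 10 2.2
6.45 6.15 0.7 13
9 8.55 1.55 -2.2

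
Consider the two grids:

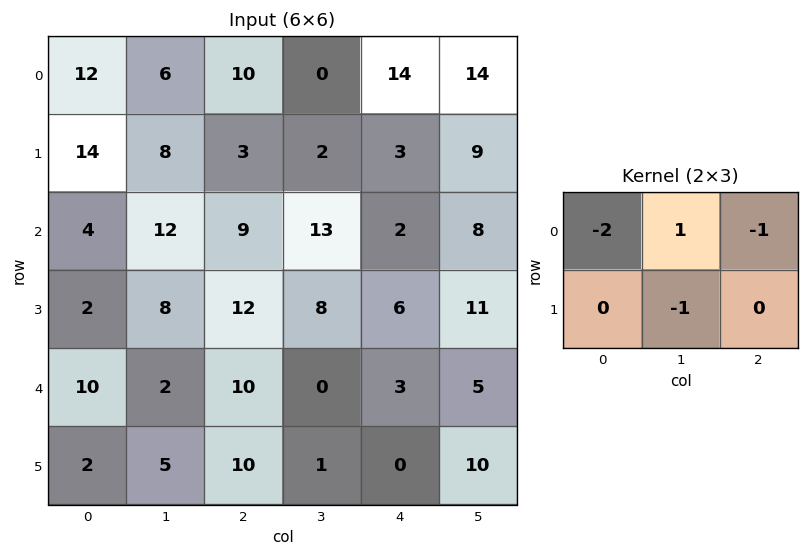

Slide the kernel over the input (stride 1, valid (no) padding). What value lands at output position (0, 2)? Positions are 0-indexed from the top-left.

-36

The receptive field on the input at this output position is [10 0 14 / 3 2 3]. Elementwise product with the kernel and sum: 10·-2 + 0·1 + 14·-1 + 2·-1.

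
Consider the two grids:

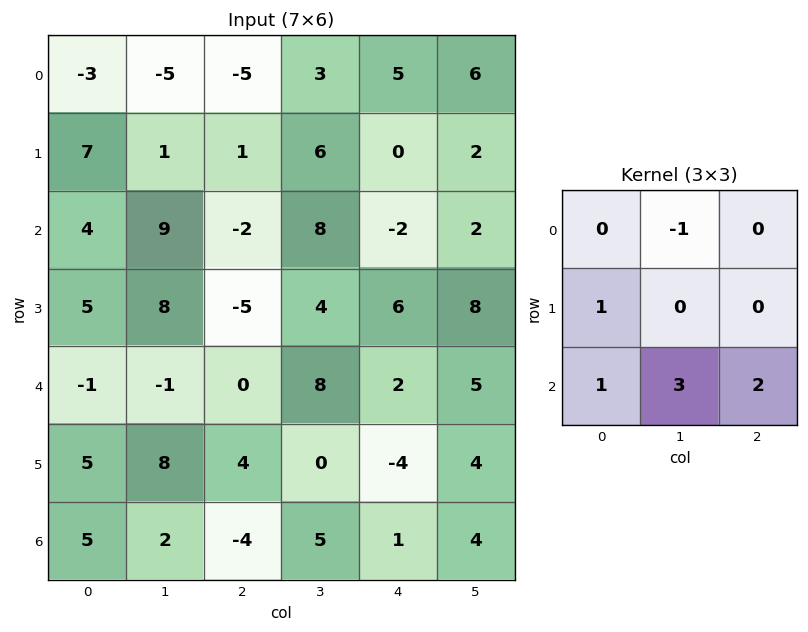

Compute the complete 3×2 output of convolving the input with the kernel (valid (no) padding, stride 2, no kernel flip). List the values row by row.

Output[0,0]: The receptive field on the input at this output position is [-3 -5 -5 / 7 1 1 / 4 9 -2]. Elementwise product with the kernel and sum: -5·-1 + 7·1 + 4·1 + 9·3 + -2·2.
Output[0,1]: The receptive field on the input at this output position is [-5 3 5 / 1 6 0 / -2 8 -2]. Elementwise product with the kernel and sum: 3·-1 + 1·1 + -2·1 + 8·3 + -2·2.

39 16
-8 15
9 9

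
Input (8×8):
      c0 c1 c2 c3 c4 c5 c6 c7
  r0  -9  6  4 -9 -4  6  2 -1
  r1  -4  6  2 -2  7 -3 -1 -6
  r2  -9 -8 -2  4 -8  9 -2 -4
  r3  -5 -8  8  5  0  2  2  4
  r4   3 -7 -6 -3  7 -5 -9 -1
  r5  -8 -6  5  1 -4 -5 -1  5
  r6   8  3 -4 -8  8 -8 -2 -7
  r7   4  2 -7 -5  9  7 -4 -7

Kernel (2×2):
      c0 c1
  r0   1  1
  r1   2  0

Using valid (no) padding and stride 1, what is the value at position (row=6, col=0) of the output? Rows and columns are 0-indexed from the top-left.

The receptive field on the input at this output position is [8 3 / 4 2]. Elementwise product with the kernel and sum: 8·1 + 3·1 + 4·2.

19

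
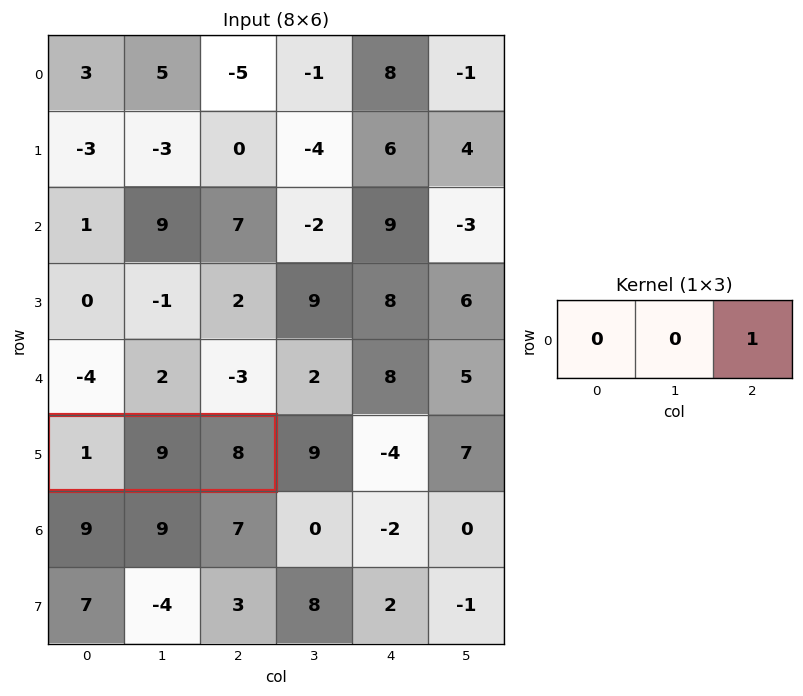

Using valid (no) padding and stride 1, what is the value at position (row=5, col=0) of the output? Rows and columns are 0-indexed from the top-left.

8

The receptive field on the input at this output position is [1 9 8]. Elementwise product with the kernel and sum: 8·1.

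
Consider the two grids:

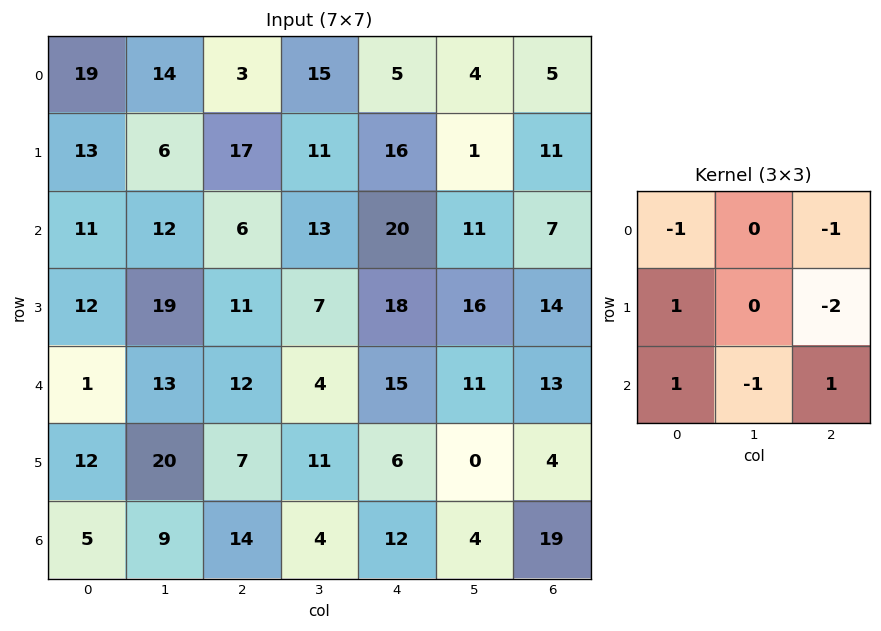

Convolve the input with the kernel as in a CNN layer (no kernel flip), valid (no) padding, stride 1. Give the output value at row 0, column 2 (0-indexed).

The receptive field on the input at this output position is [3 15 5 / 17 11 16 / 6 13 20]. Elementwise product with the kernel and sum: 3·-1 + 5·-1 + 17·1 + 16·-2 + 6·1 + 13·-1 + 20·1.

-10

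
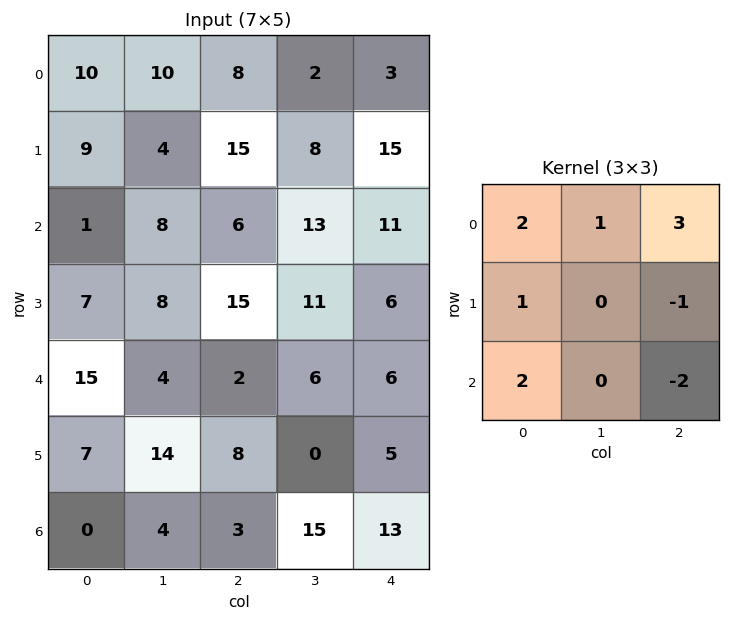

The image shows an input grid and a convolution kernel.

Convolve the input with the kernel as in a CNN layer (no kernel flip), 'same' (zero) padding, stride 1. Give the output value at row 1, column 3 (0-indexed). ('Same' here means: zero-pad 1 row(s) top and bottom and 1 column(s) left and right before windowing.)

17

The receptive field on the zero-padded input at this output position is [8 2 3 / 15 8 15 / 6 13 11]. Elementwise product with the kernel and sum: 8·2 + 2·1 + 3·3 + 15·1 + 15·-1 + 6·2 + 11·-2.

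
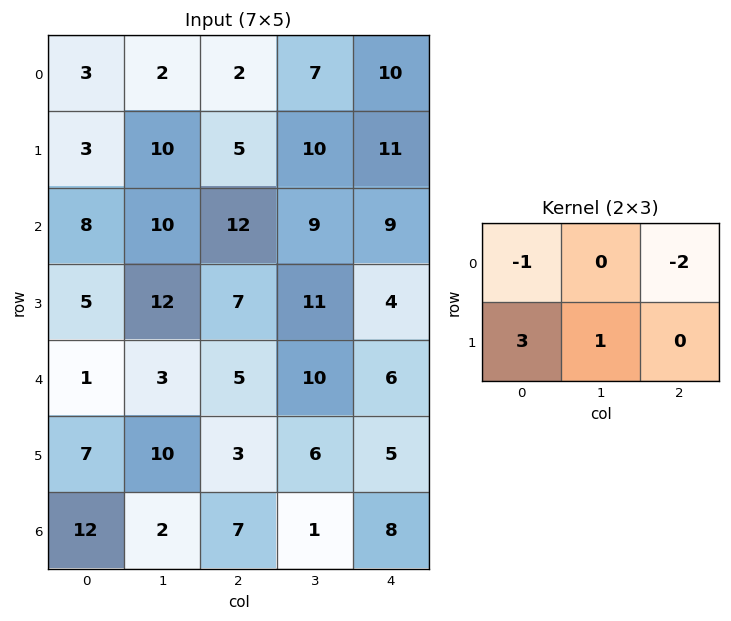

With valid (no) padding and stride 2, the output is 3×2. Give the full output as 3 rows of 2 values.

Output[0,0]: The receptive field on the input at this output position is [3 2 2 / 3 10 5]. Elementwise product with the kernel and sum: 3·-1 + 2·-2 + 3·3 + 10·1.
Output[0,1]: The receptive field on the input at this output position is [2 7 10 / 5 10 11]. Elementwise product with the kernel and sum: 2·-1 + 10·-2 + 5·3 + 10·1.

12 3
-5 2
20 -2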